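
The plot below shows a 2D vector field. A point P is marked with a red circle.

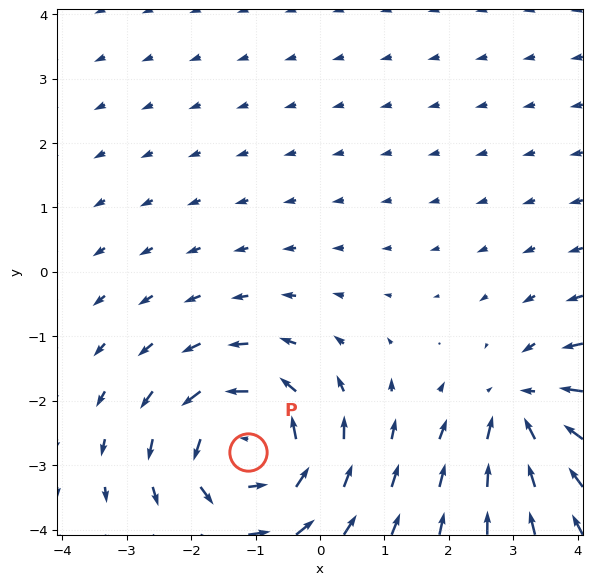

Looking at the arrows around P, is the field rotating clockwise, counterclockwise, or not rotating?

Near P at (-1.1, -2.8) the arrows circulate counterclockwise. The curl (z-component) there is about +4; positive curl means counterclockwise rotation.

counterclockwise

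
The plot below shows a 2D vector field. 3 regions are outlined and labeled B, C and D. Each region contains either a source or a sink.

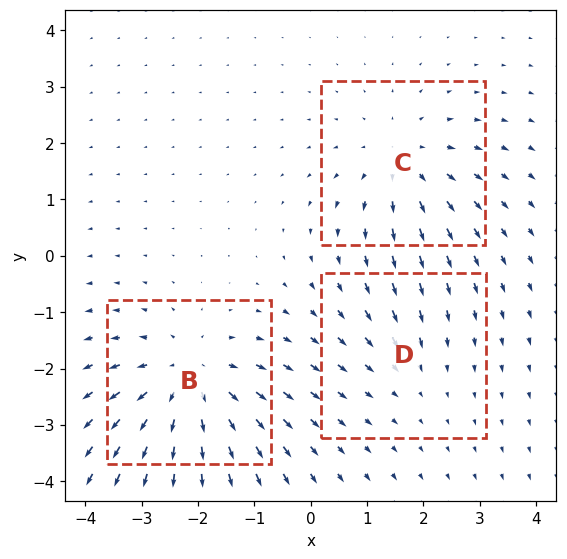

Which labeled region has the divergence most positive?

Divergence at each region's feature centre — B: about +4, C: about +3, D: about -2. Region B is most positive.

B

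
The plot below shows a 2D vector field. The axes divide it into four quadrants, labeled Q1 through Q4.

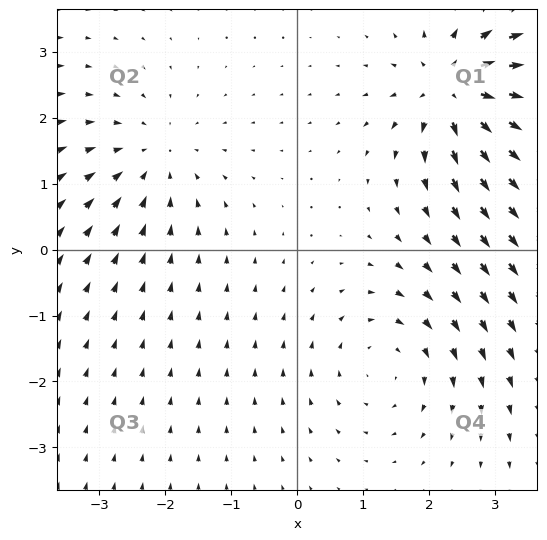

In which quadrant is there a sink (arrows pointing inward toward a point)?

The sink sits at approximately (-2.2, 1.4), which lies in quadrant Q2. The divergence there is about -3, negative as expected for a sink.

Q2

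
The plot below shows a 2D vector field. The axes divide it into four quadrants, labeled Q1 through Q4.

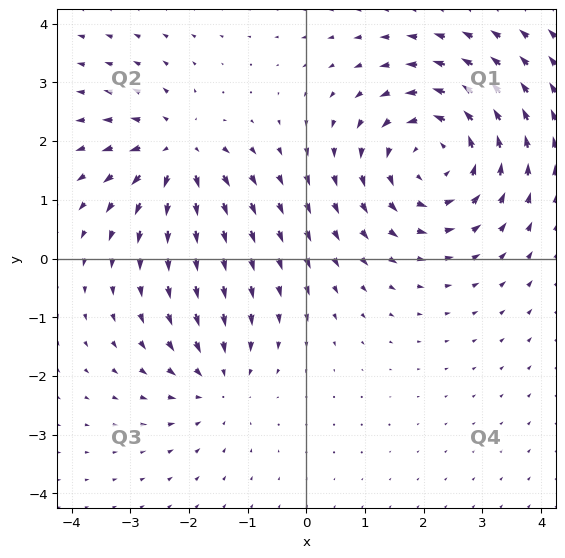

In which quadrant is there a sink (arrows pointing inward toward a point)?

The sink sits at approximately (-1.5, -2.1), which lies in quadrant Q3. The divergence there is about -3, negative as expected for a sink.

Q3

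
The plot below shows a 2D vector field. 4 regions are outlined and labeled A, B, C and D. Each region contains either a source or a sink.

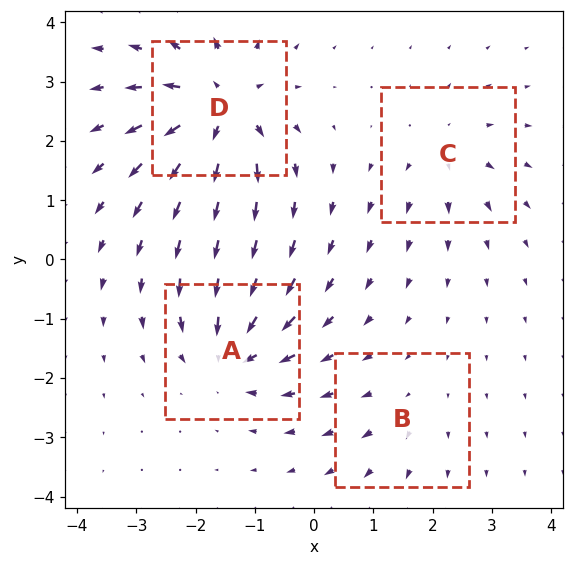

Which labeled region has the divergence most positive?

D

Divergence at each region's feature centre — A: about -6, B: about +2, C: about +4, D: about +8. Region D is most positive.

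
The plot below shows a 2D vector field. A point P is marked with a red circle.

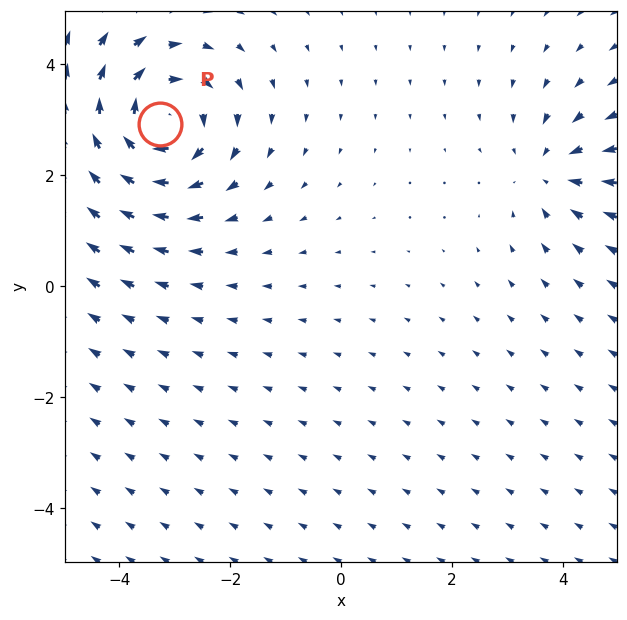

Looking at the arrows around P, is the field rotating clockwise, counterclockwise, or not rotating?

Near P at (-3.3, 2.9) the arrows circulate clockwise. The curl (z-component) there is about -5; negative curl means clockwise rotation.

clockwise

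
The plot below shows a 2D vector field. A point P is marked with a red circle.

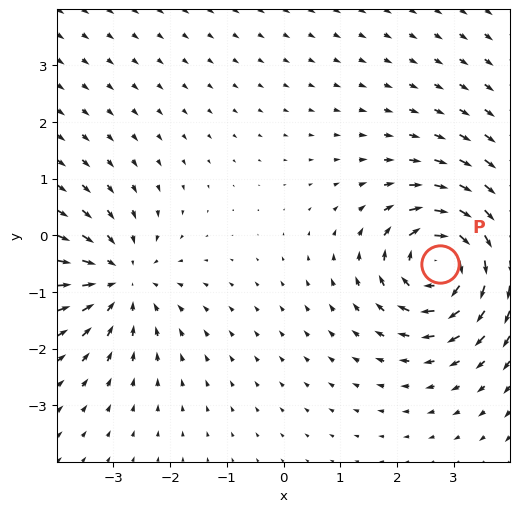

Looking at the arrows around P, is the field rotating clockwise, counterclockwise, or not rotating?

clockwise

Near P at (2.8, -0.5) the arrows circulate clockwise. The curl (z-component) there is about -7; negative curl means clockwise rotation.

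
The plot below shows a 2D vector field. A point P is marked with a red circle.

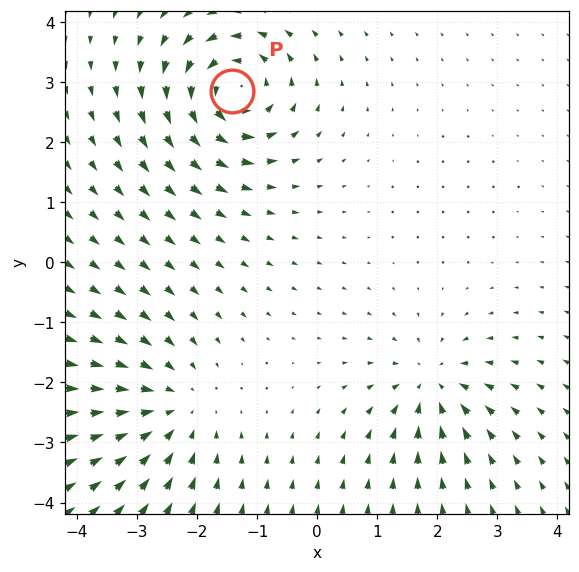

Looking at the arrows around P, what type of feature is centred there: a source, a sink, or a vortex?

At P (-1.4, 2.9) the arrows circulate counterclockwise. Divergence ≈0, curl about +6 — near-zero divergence with nonzero curl is a vortex.

vortex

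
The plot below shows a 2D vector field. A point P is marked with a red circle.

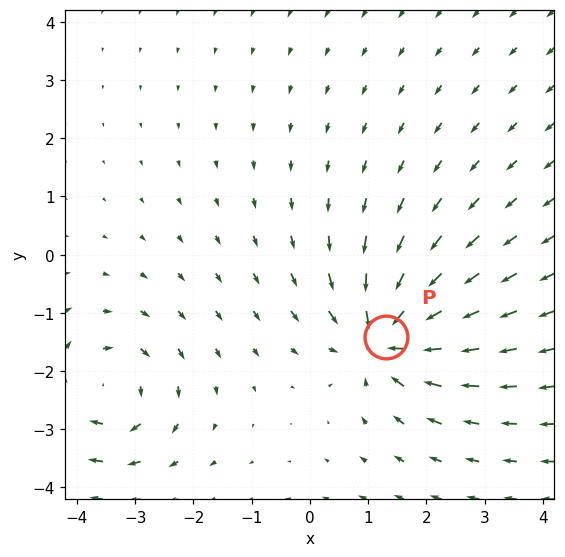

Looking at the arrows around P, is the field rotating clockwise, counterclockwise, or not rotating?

Near P at (1.3, -1.4) the arrows show no circulation. The curl there is ≈0.

not rotating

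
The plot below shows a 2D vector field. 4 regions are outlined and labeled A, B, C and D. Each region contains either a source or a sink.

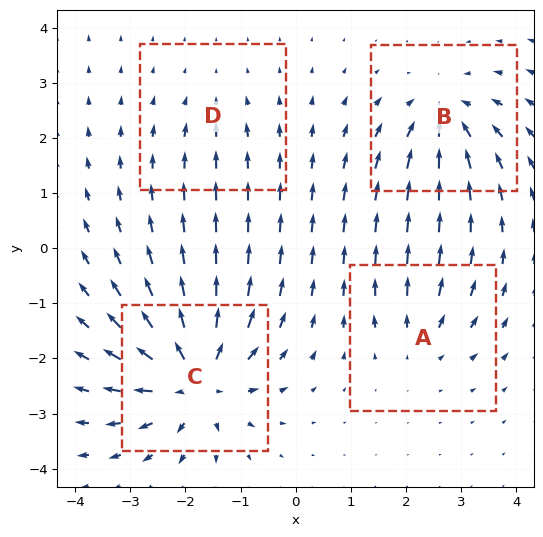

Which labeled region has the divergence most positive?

C

Divergence at each region's feature centre — A: about +3, B: about -6, C: about +8, D: about -2. Region C is most positive.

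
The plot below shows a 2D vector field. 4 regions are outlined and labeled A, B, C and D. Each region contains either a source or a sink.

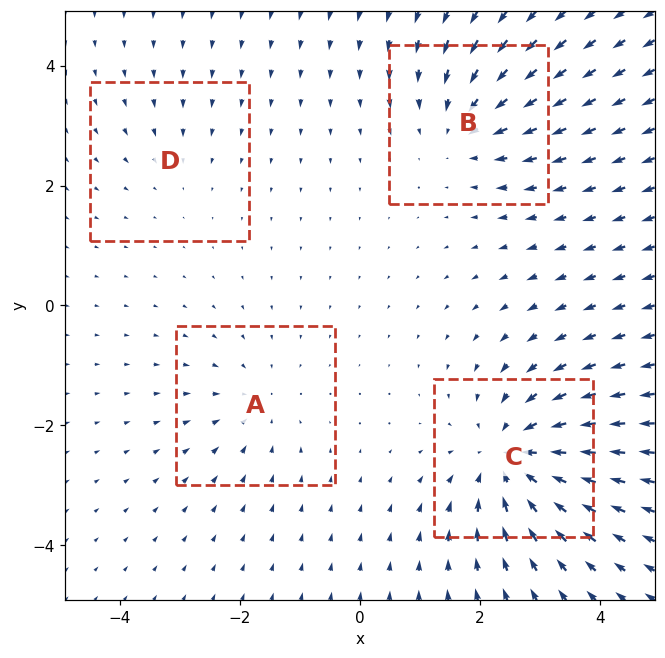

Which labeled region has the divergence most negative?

C

Divergence at each region's feature centre — A: about -3, B: about -5, C: about -7, D: about -2. Region C is most negative.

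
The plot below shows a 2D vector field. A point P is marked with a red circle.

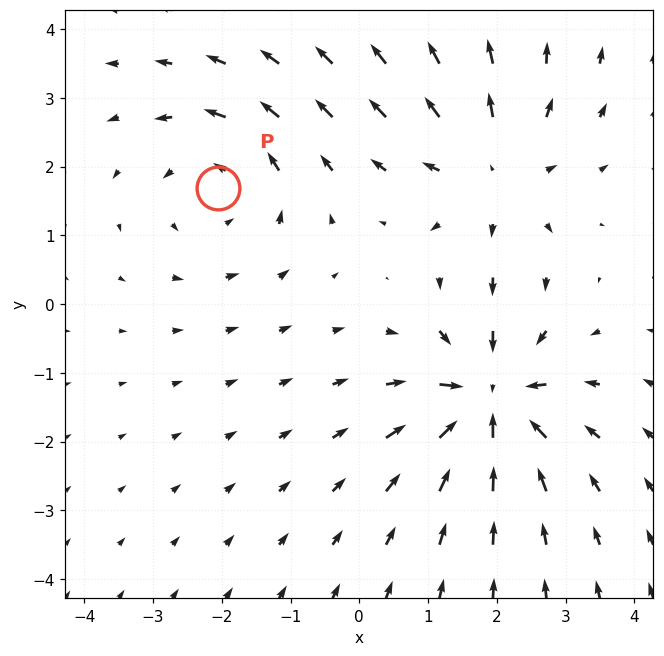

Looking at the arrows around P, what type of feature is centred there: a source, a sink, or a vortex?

vortex

At P (-2.0, 1.7) the arrows circulate counterclockwise. Divergence ≈0, curl about +2 — near-zero divergence with nonzero curl is a vortex.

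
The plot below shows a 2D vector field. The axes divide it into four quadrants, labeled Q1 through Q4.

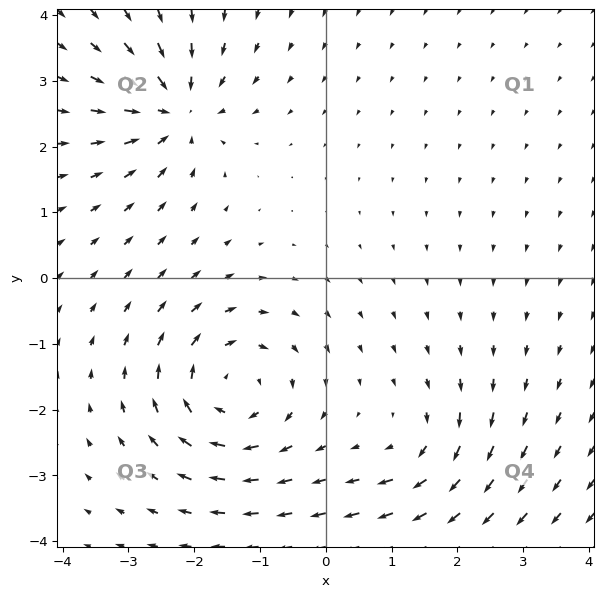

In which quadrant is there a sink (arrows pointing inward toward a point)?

Q2

The sink sits at approximately (-2.3, 2.5), which lies in quadrant Q2. The divergence there is about -5, negative as expected for a sink.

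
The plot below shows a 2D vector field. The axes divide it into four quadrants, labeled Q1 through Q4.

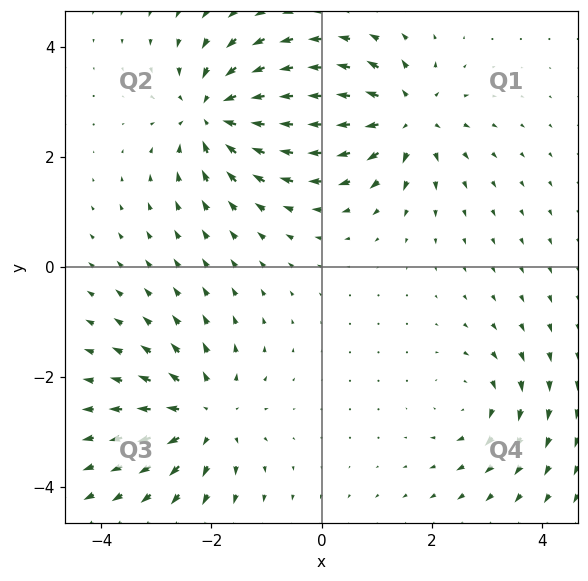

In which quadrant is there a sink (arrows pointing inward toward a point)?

Q2

The sink sits at approximately (-1.9, 2.8), which lies in quadrant Q2. The divergence there is about -6, negative as expected for a sink.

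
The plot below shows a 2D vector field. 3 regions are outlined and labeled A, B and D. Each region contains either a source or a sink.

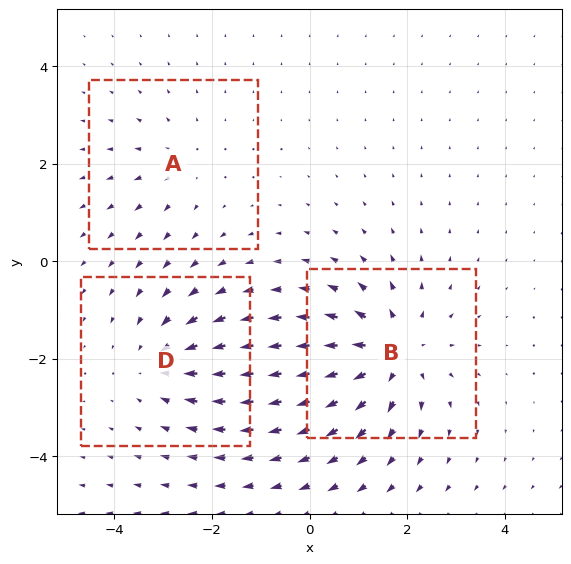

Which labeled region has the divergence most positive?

B

Divergence at each region's feature centre — A: about +2, B: about +4, D: about -3. Region B is most positive.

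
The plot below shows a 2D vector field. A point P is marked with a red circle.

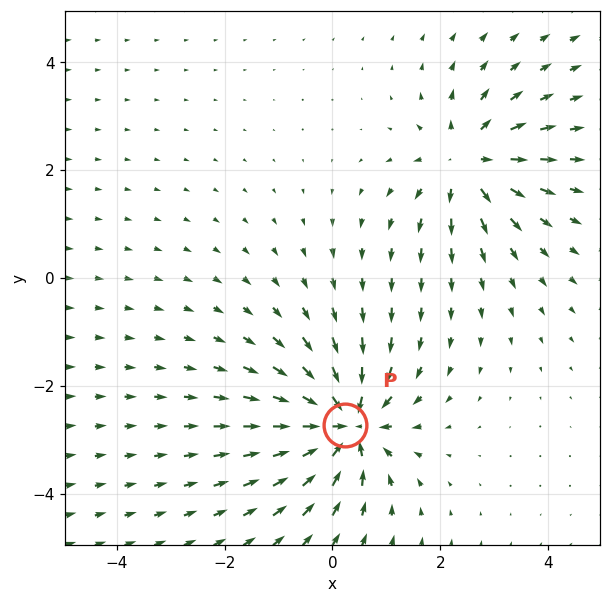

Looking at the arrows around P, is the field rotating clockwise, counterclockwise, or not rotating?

Near P at (0.2, -2.7) the arrows show no circulation. The curl there is ≈0.

not rotating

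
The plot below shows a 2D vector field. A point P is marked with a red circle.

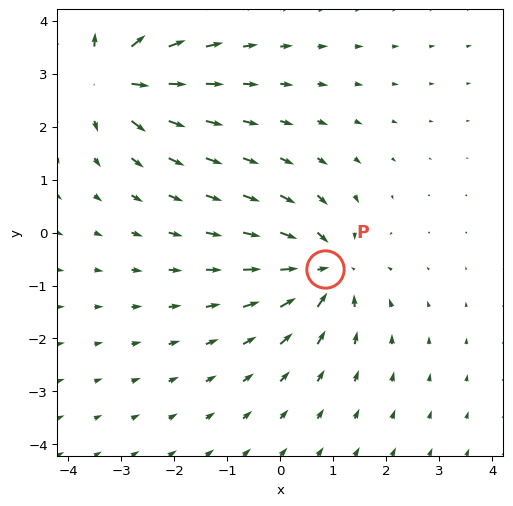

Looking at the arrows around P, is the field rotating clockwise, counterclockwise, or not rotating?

not rotating

Near P at (0.9, -0.7) the arrows show no circulation. The curl there is ≈0.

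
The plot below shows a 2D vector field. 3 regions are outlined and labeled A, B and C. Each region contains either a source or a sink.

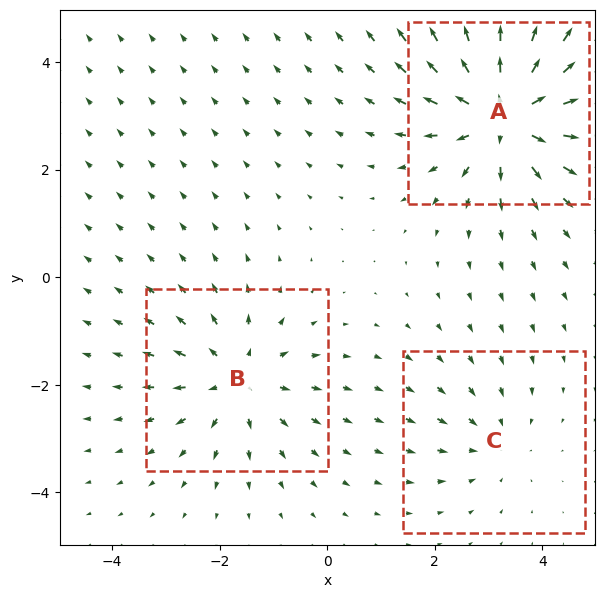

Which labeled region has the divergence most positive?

A

Divergence at each region's feature centre — A: about +5, B: about +3, C: about -2. Region A is most positive.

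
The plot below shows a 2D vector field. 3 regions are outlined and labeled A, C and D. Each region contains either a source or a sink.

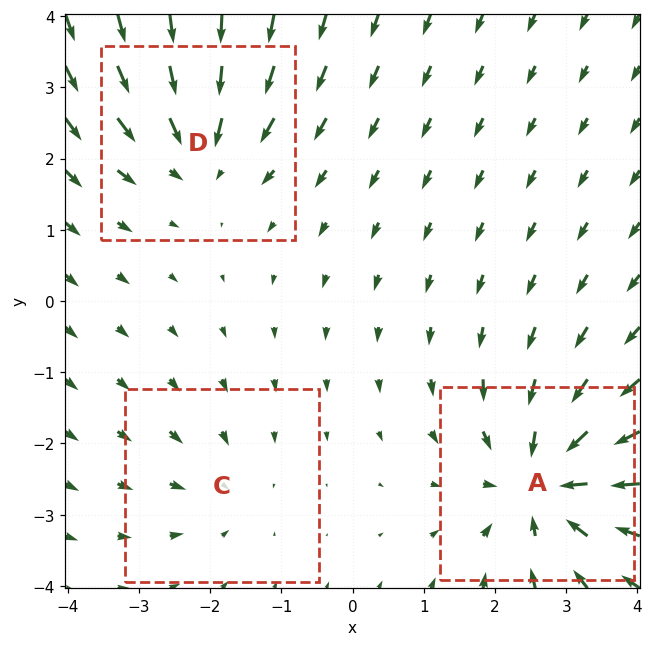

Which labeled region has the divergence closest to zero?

C

Divergence at each region's feature centre — A: about -5, C: about -2, D: about -3. Region C is closest to zero.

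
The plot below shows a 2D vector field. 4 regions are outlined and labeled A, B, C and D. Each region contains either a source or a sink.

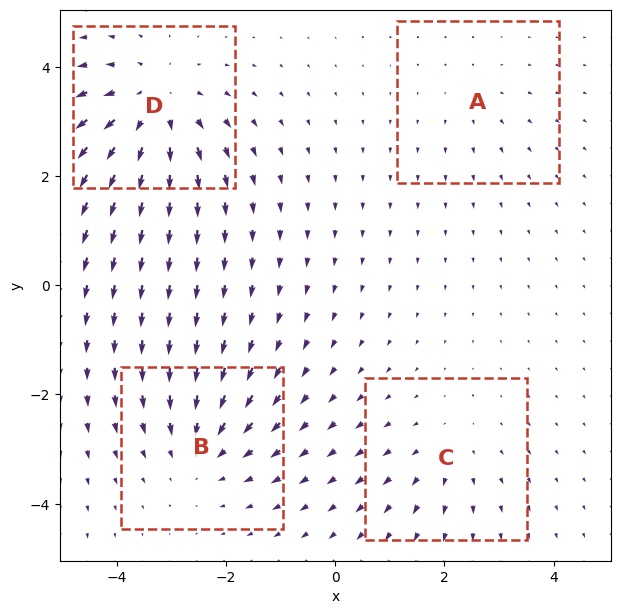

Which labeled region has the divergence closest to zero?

Divergence at each region's feature centre — A: about +2, B: about -4, C: about +3, D: about +6. Region A is closest to zero.

A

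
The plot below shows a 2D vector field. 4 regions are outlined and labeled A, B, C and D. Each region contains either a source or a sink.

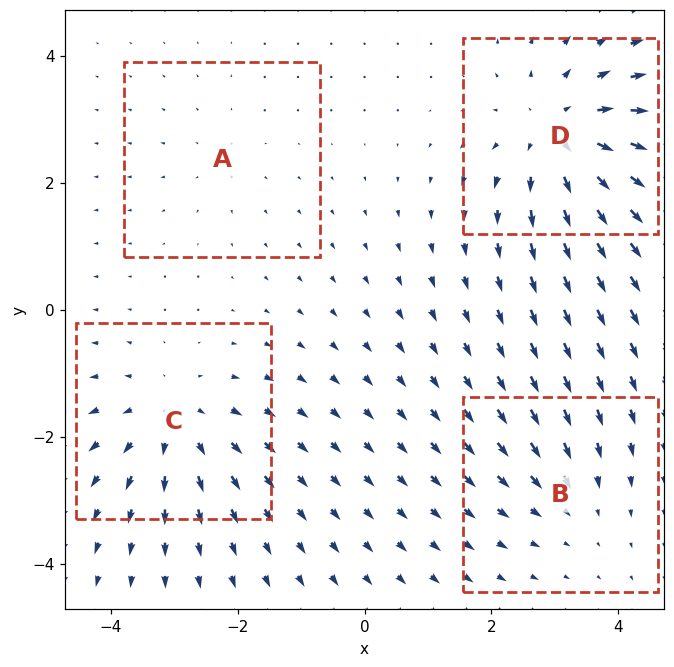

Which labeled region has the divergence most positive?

Divergence at each region's feature centre — A: about +2, B: about -3, C: about +4, D: about +6. Region D is most positive.

D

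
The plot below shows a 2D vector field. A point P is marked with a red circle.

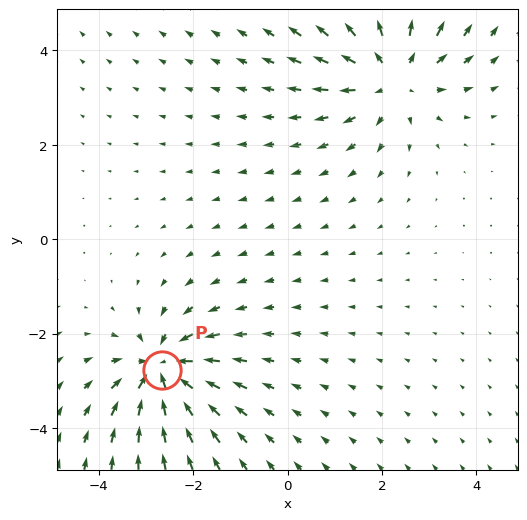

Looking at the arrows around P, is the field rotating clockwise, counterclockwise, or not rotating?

Near P at (-2.7, -2.8) the arrows show no circulation. The curl there is ≈0.

not rotating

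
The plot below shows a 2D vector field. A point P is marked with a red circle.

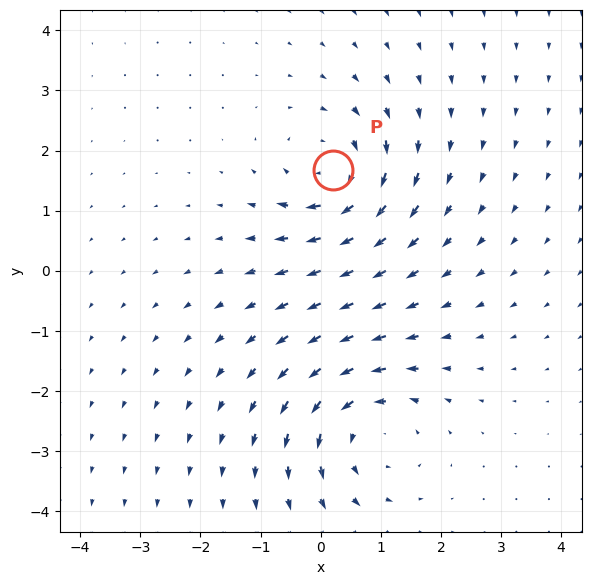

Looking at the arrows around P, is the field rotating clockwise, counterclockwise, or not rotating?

clockwise

Near P at (0.2, 1.7) the arrows circulate clockwise. The curl (z-component) there is about -3; negative curl means clockwise rotation.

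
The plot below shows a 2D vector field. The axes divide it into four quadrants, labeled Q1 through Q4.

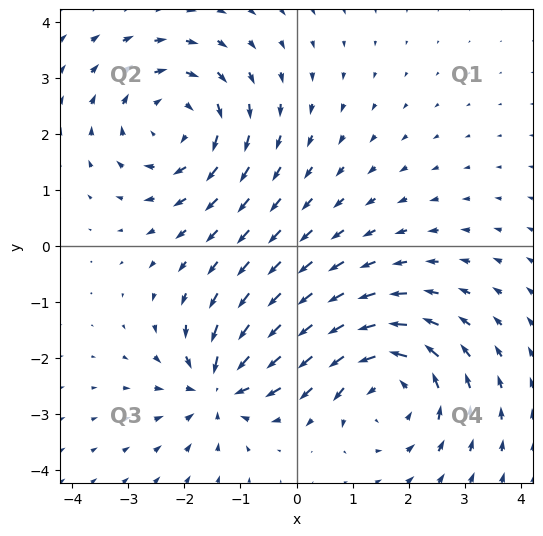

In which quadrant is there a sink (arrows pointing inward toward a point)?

The sink sits at approximately (-1.4, -2.5), which lies in quadrant Q3. The divergence there is about -5, negative as expected for a sink.

Q3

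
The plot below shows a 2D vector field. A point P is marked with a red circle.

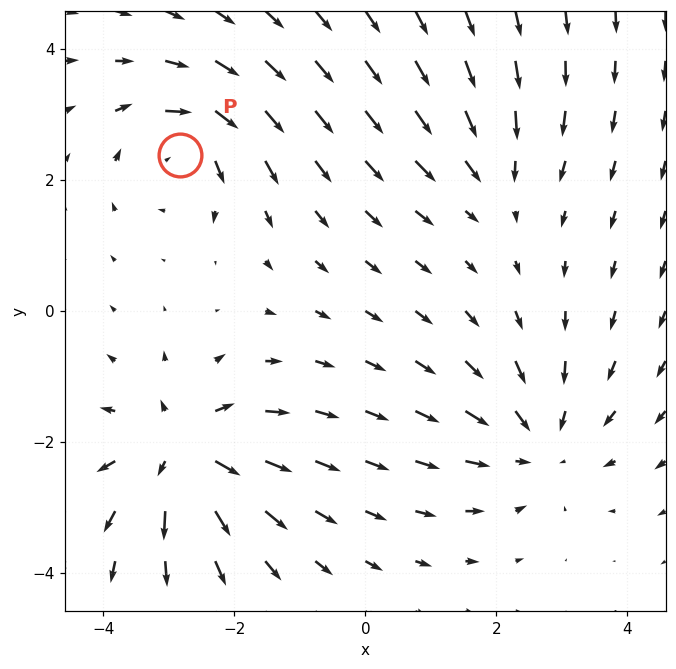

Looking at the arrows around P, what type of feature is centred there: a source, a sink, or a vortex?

At P (-2.8, 2.4) the arrows circulate clockwise. Divergence ≈0, curl about -5 — near-zero divergence with nonzero curl is a vortex.

vortex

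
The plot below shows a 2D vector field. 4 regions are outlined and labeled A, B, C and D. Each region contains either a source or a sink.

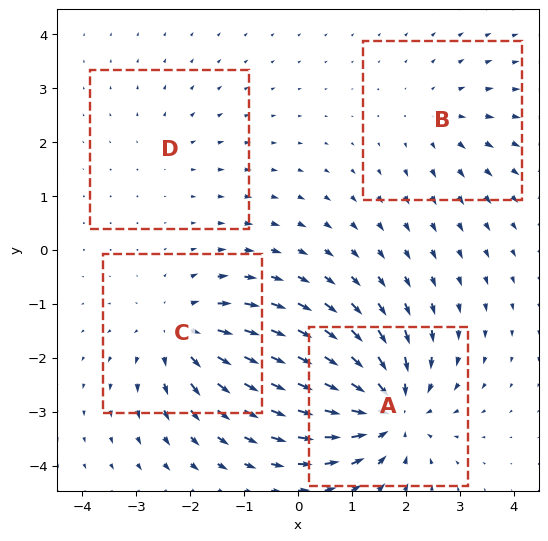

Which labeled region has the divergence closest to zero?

Divergence at each region's feature centre — A: about -7, B: about +3, C: about +5, D: about +2. Region D is closest to zero.

D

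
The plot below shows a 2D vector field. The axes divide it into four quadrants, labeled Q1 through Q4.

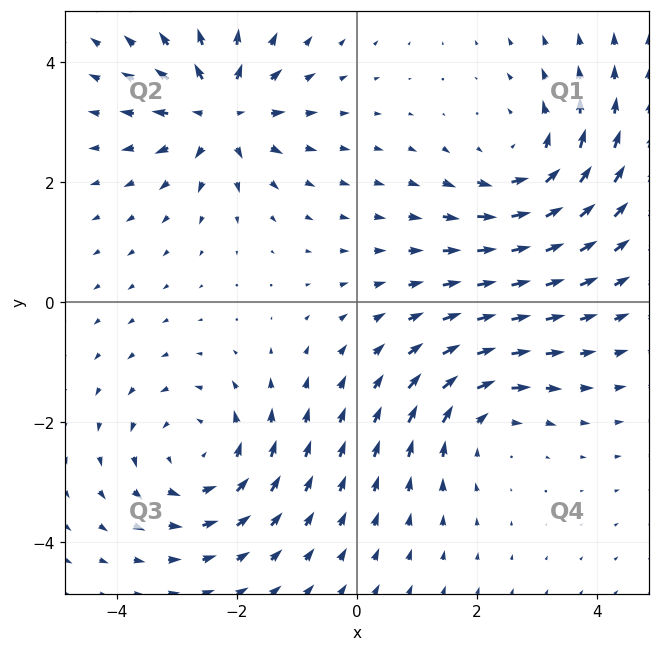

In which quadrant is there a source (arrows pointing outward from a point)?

The source sits at approximately (-2.3, 3.2), which lies in quadrant Q2. The divergence there is about +5, positive as expected for a source.

Q2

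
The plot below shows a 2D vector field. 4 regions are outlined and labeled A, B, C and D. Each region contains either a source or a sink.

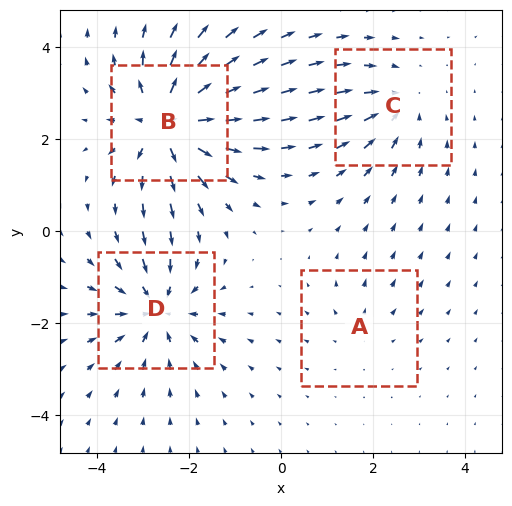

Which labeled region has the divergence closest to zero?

A

Divergence at each region's feature centre — A: about +2, B: about +7, C: about -4, D: about -5. Region A is closest to zero.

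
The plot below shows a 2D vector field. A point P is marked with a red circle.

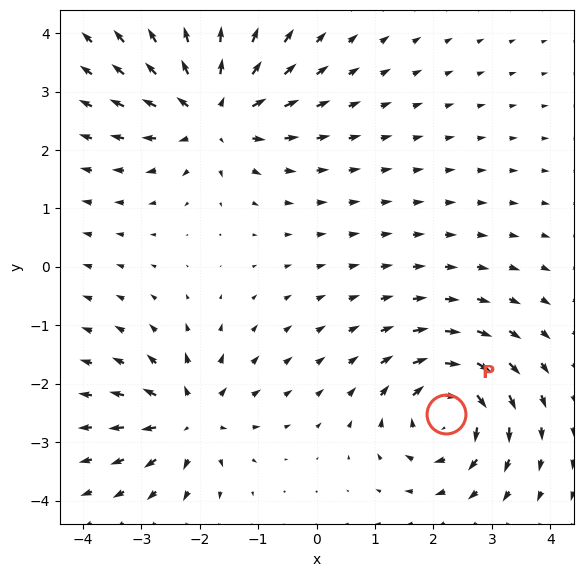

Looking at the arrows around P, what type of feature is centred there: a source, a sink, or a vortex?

At P (2.2, -2.5) the arrows circulate clockwise. Divergence ≈0, curl about -6 — near-zero divergence with nonzero curl is a vortex.

vortex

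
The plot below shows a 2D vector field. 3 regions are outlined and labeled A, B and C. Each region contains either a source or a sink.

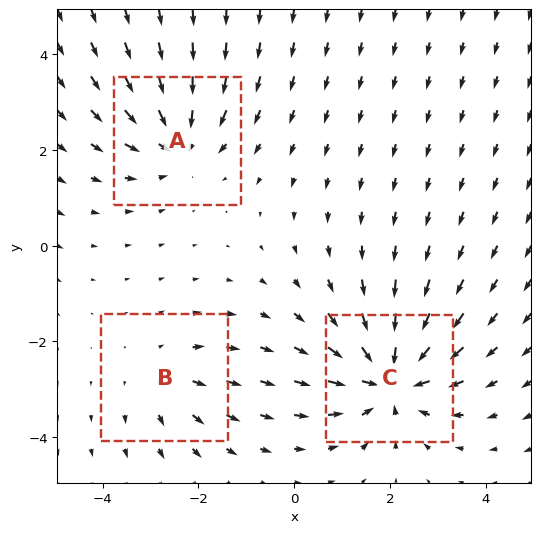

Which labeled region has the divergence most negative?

Divergence at each region's feature centre — A: about -4, B: about +2, C: about -5. Region C is most negative.

C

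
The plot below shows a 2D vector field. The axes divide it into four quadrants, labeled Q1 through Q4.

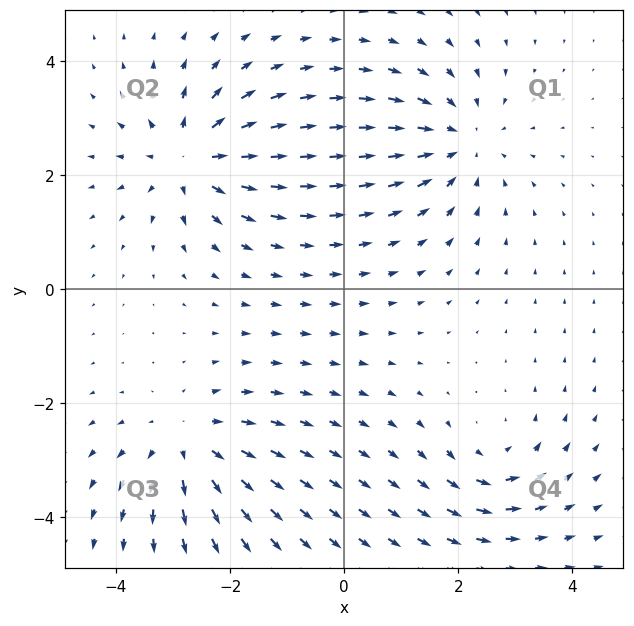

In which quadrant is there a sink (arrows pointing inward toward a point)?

Q1

The sink sits at approximately (2.0, 2.6), which lies in quadrant Q1. The divergence there is about -4, negative as expected for a sink.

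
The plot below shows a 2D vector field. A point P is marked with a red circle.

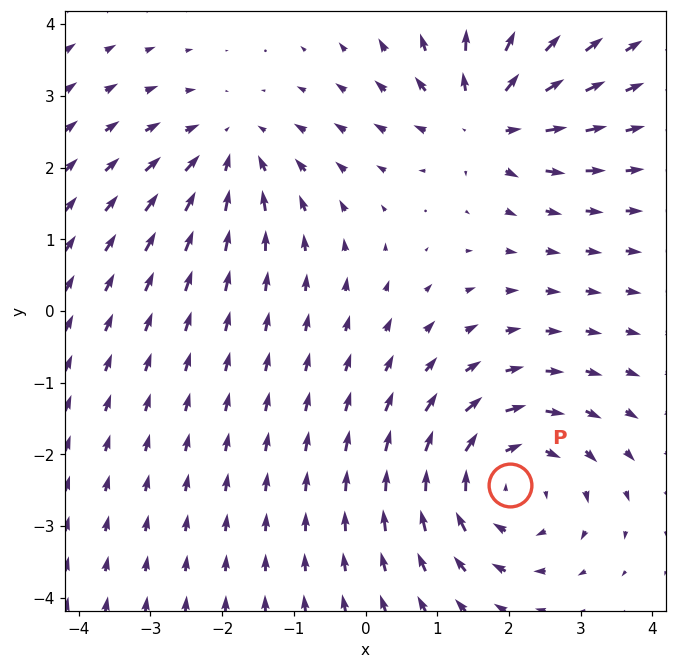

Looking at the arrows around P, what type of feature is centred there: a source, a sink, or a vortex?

At P (2.0, -2.4) the arrows circulate clockwise. Divergence ≈0, curl about -4 — near-zero divergence with nonzero curl is a vortex.

vortex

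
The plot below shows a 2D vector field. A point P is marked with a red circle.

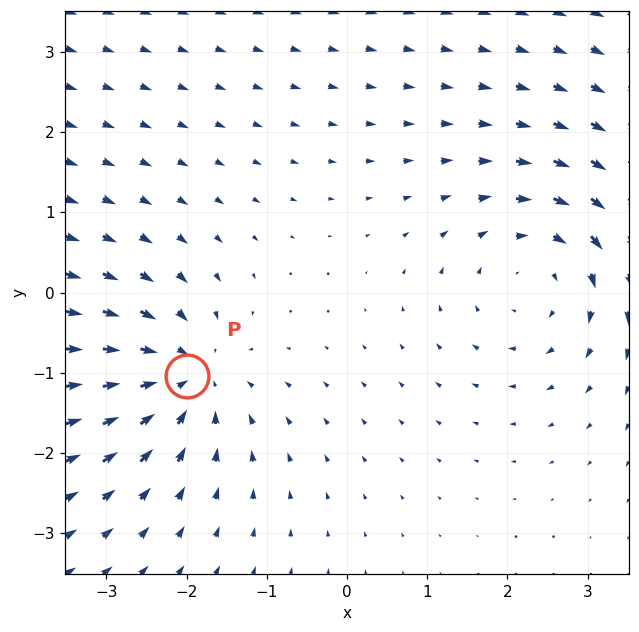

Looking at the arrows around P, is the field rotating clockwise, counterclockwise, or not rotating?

Near P at (-2.0, -1.0) the arrows show no circulation. The curl there is ≈0.

not rotating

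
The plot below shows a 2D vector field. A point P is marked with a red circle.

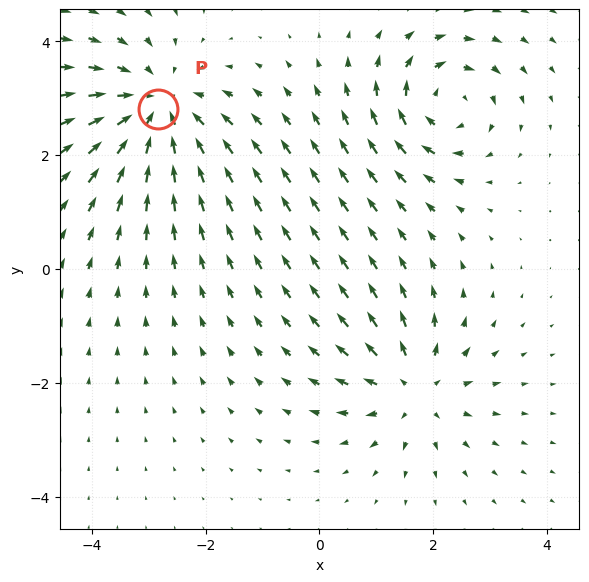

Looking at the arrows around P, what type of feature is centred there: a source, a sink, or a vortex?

At P (-2.8, 2.8) the arrows converge inward. Divergence about -4, curl ≈0 — negative divergence with near-zero curl is a sink.

sink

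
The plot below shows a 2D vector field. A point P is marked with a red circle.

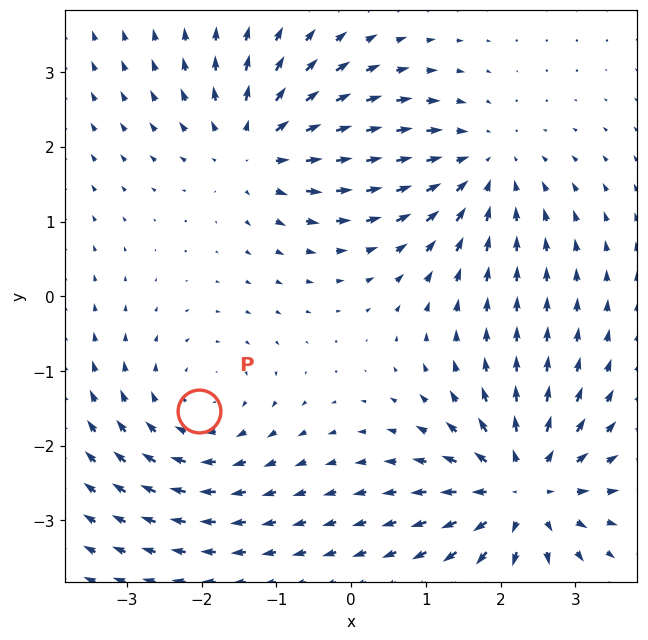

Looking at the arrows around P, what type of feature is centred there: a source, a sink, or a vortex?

At P (-2.0, -1.5) the arrows circulate clockwise. Divergence ≈0, curl about -2 — near-zero divergence with nonzero curl is a vortex.

vortex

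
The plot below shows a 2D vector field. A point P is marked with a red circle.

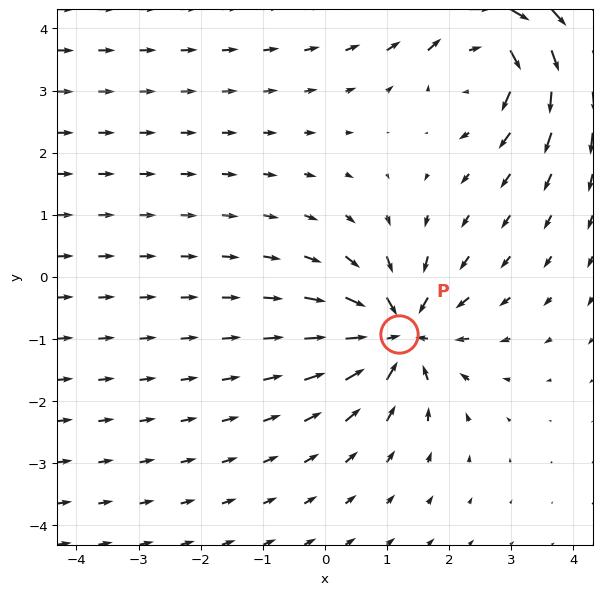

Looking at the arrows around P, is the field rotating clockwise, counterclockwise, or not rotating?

Near P at (1.2, -0.9) the arrows show no circulation. The curl there is ≈0.

not rotating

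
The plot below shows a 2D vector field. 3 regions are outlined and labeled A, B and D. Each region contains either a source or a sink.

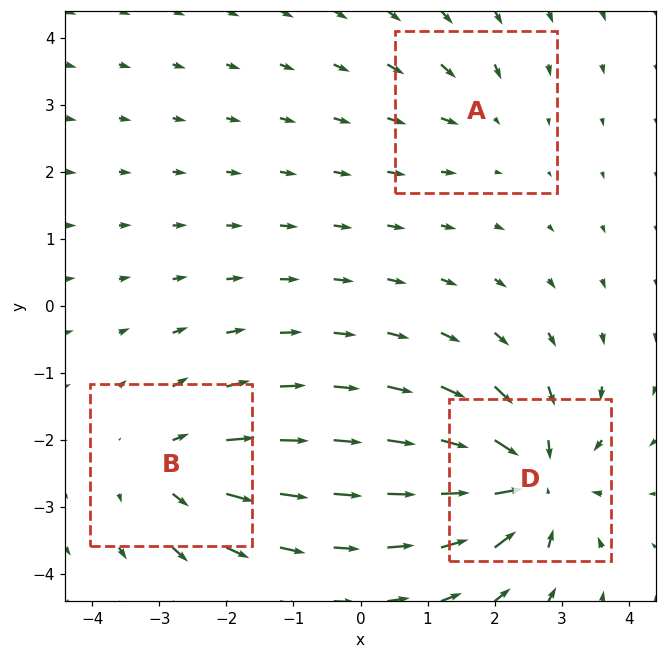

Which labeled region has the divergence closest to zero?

A

Divergence at each region's feature centre — A: about -2, B: about +4, D: about -6. Region A is closest to zero.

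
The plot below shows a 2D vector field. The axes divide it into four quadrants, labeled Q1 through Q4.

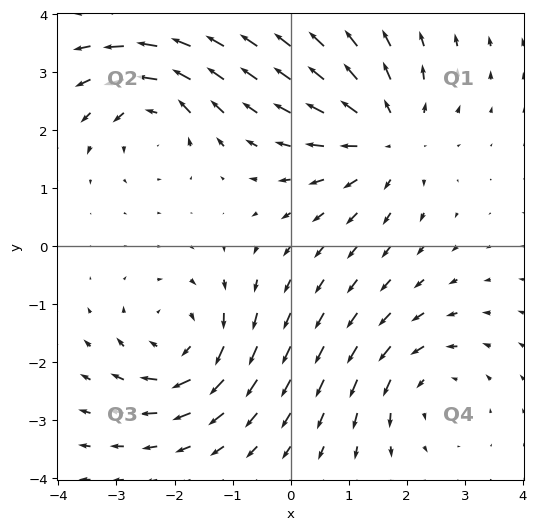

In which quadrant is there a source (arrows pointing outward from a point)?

Q1

The source sits at approximately (1.6, 1.9), which lies in quadrant Q1. The divergence there is about +4, positive as expected for a source.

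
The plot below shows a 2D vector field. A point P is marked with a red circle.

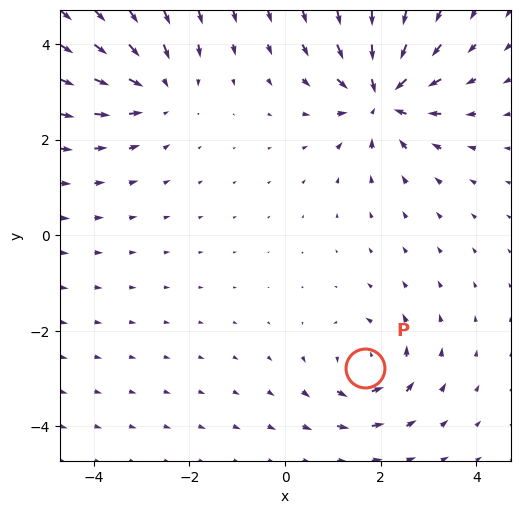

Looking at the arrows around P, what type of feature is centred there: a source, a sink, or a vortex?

At P (1.7, -2.8) the arrows circulate counterclockwise. Divergence ≈0, curl about +4 — near-zero divergence with nonzero curl is a vortex.

vortex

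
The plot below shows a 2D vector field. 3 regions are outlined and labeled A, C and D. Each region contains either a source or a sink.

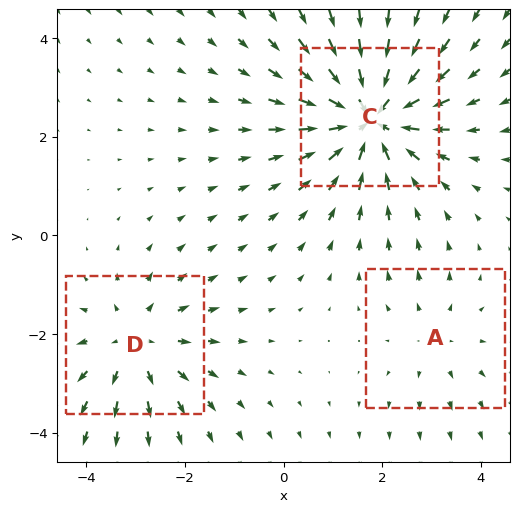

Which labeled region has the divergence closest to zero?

A

Divergence at each region's feature centre — A: about +2, C: about -5, D: about +3. Region A is closest to zero.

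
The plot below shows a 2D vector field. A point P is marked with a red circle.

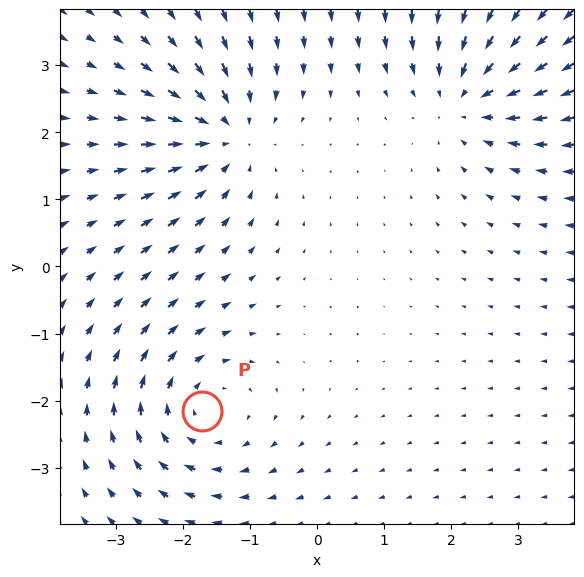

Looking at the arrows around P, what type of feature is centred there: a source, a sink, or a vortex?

At P (-1.7, -2.2) the arrows circulate clockwise. Divergence ≈0, curl about -4 — near-zero divergence with nonzero curl is a vortex.

vortex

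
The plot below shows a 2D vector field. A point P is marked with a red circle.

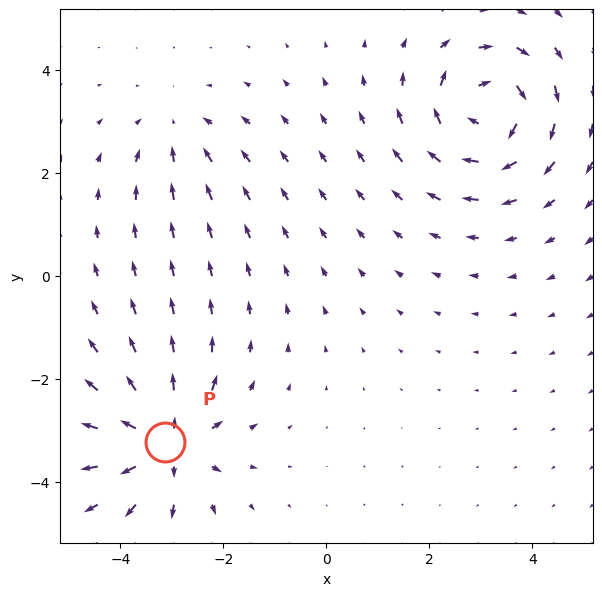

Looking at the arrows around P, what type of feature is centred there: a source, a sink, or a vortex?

source

At P (-3.1, -3.2) the arrows spread outward. Divergence about +5, curl ≈0 — positive divergence with near-zero curl is a source.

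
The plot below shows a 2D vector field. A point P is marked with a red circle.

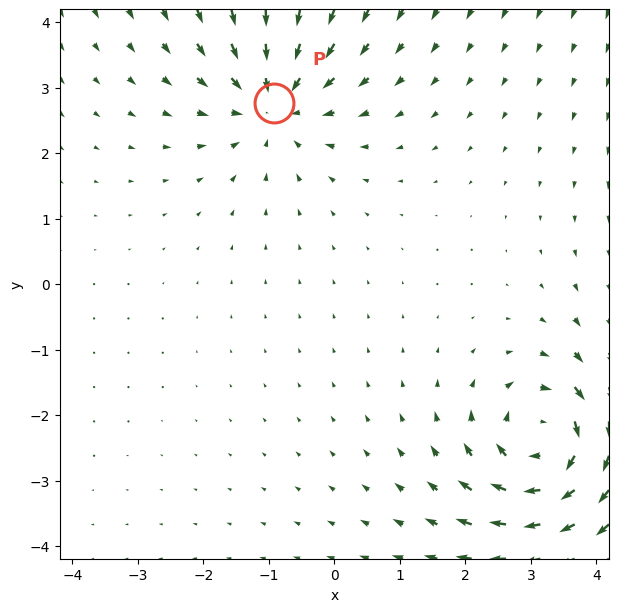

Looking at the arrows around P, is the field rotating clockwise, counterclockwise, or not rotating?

not rotating

Near P at (-0.9, 2.8) the arrows show no circulation. The curl there is ≈0.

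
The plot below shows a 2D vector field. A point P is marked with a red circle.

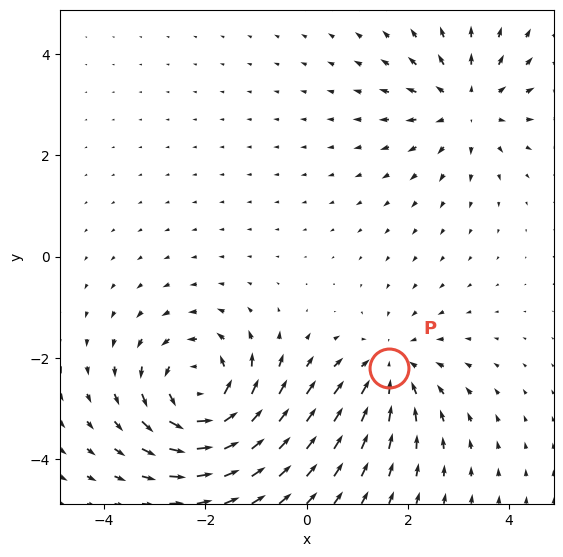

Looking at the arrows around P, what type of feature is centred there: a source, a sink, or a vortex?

sink

At P (1.6, -2.2) the arrows converge inward. Divergence about -3, curl ≈0 — negative divergence with near-zero curl is a sink.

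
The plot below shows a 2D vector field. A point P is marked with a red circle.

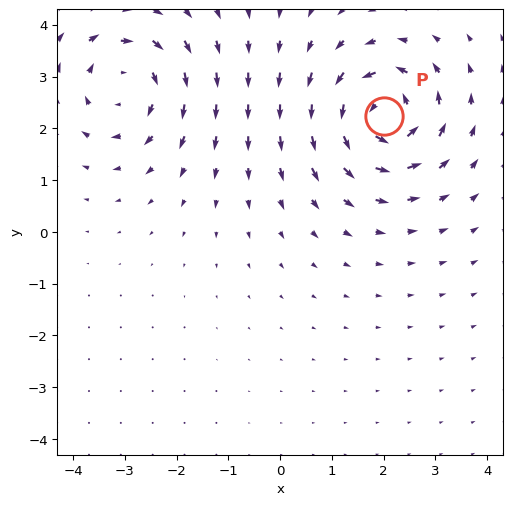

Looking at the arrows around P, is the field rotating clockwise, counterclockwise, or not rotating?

Near P at (2.0, 2.2) the arrows circulate counterclockwise. The curl (z-component) there is about +5; positive curl means counterclockwise rotation.

counterclockwise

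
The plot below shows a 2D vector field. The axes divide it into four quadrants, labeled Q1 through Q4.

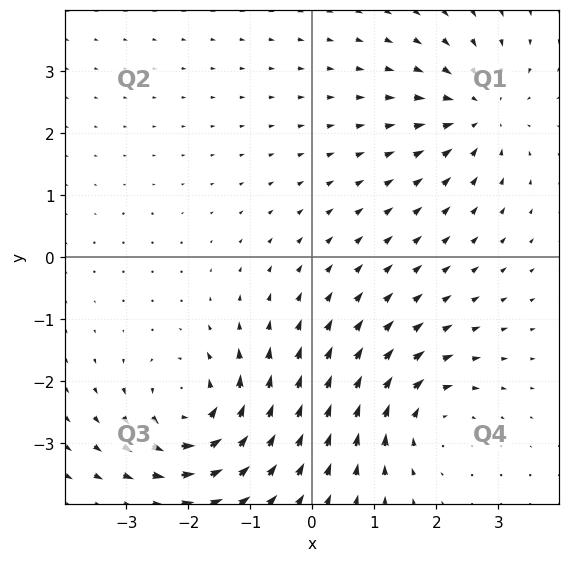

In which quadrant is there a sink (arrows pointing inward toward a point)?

The sink sits at approximately (2.7, 2.3), which lies in quadrant Q1. The divergence there is about -4, negative as expected for a sink.

Q1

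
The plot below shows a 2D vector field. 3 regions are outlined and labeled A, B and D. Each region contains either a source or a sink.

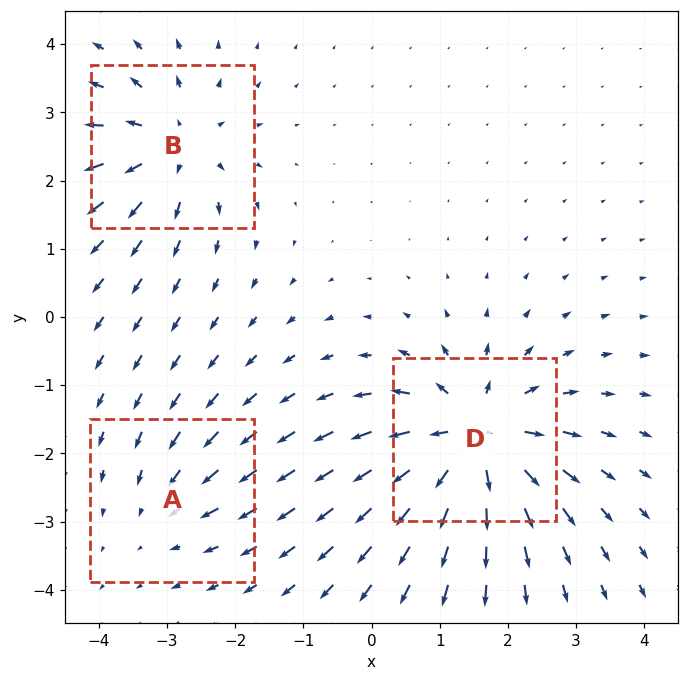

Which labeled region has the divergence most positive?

D

Divergence at each region's feature centre — A: about -2, B: about +4, D: about +6. Region D is most positive.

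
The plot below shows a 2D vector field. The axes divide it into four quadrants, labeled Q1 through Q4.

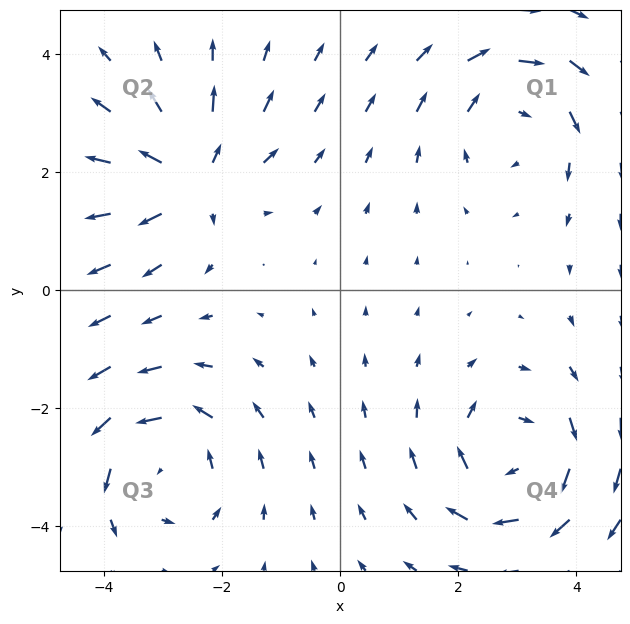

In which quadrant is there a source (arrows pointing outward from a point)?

The source sits at approximately (-2.5, 1.9), which lies in quadrant Q2. The divergence there is about +4, positive as expected for a source.

Q2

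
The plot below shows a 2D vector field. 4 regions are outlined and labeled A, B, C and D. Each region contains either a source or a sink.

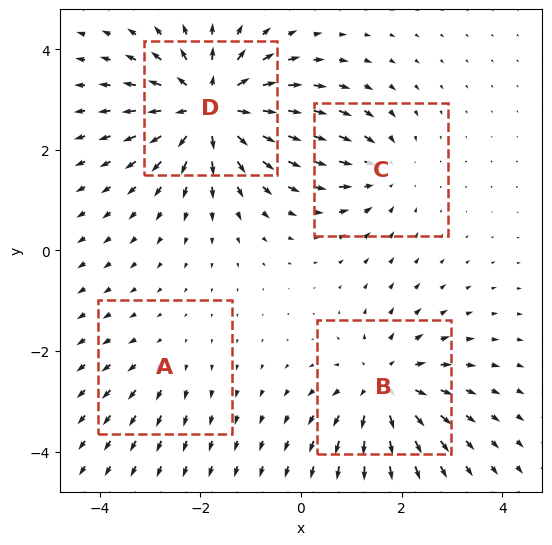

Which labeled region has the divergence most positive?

Divergence at each region's feature centre — A: about +2, B: about +5, C: about -4, D: about +7. Region D is most positive.

D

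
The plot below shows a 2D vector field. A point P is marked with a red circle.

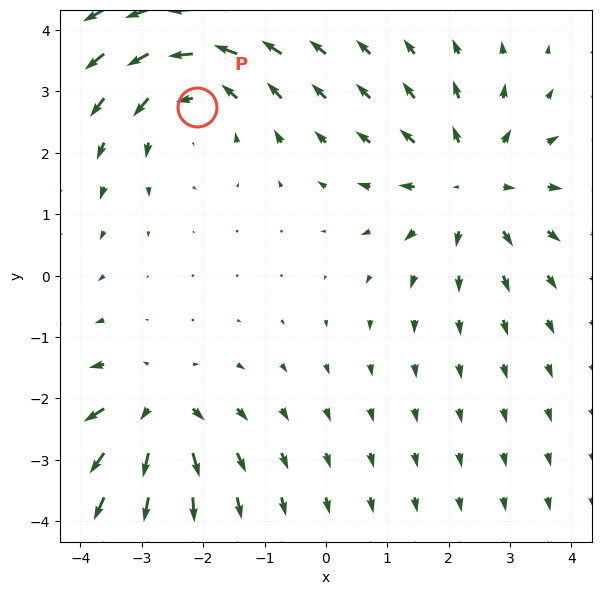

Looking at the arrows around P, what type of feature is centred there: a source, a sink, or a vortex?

At P (-2.1, 2.7) the arrows circulate counterclockwise. Divergence ≈0, curl about +3 — near-zero divergence with nonzero curl is a vortex.

vortex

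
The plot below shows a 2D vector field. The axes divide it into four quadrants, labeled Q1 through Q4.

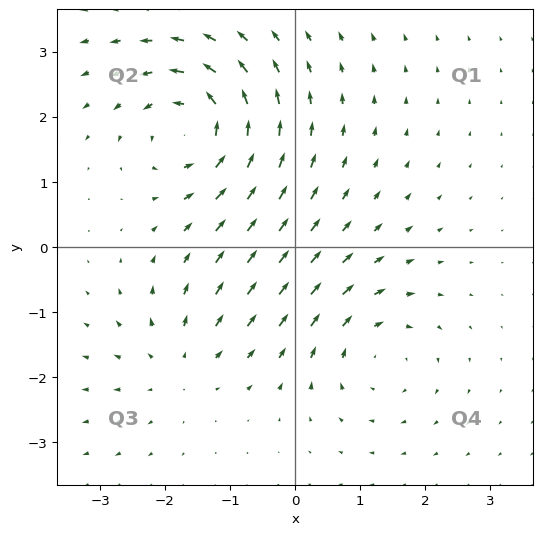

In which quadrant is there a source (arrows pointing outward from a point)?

The source sits at approximately (-1.8, -1.8), which lies in quadrant Q3. The divergence there is about +3, positive as expected for a source.

Q3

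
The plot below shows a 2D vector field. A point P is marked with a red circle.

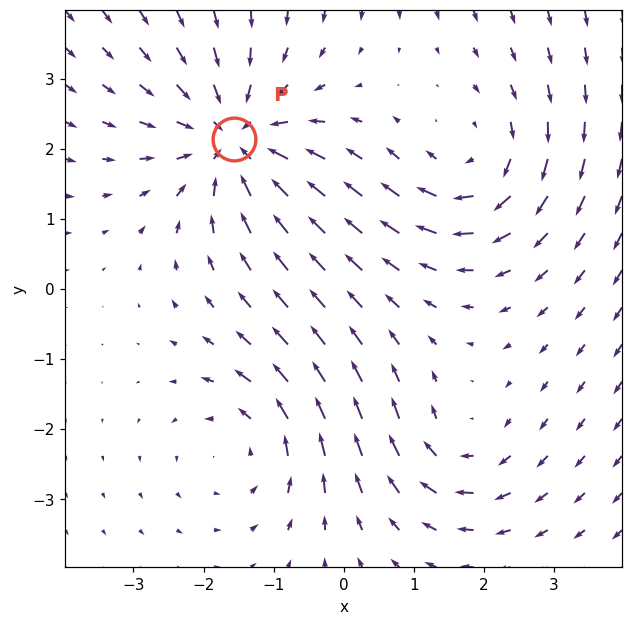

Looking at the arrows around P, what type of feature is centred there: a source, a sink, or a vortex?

At P (-1.6, 2.1) the arrows converge inward. Divergence about -5, curl ≈0 — negative divergence with near-zero curl is a sink.

sink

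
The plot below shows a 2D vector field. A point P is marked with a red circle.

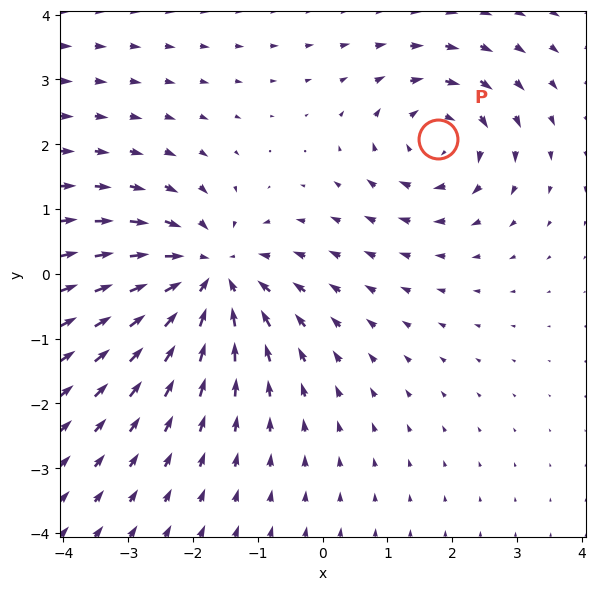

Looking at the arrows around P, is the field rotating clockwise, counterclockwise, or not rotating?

clockwise

Near P at (1.8, 2.1) the arrows circulate clockwise. The curl (z-component) there is about -4; negative curl means clockwise rotation.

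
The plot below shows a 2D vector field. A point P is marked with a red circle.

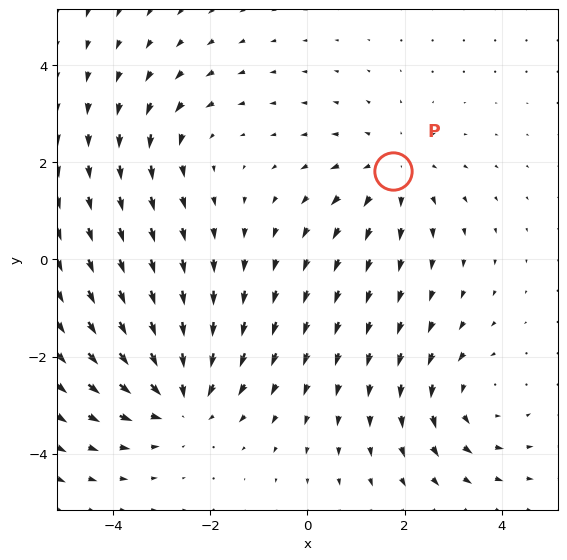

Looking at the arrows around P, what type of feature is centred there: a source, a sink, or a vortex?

source

At P (1.8, 1.8) the arrows spread outward. Divergence about +3, curl ≈0 — positive divergence with near-zero curl is a source.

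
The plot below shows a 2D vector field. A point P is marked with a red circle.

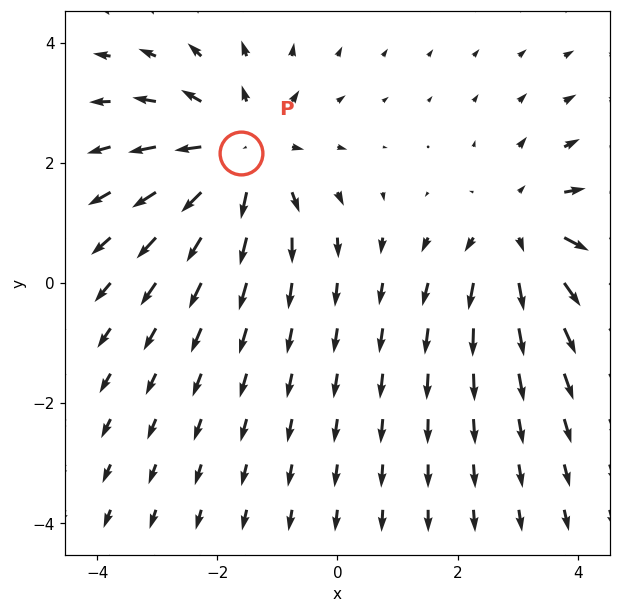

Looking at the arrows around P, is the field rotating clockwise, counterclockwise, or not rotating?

not rotating

Near P at (-1.6, 2.2) the arrows show no circulation. The curl there is ≈0.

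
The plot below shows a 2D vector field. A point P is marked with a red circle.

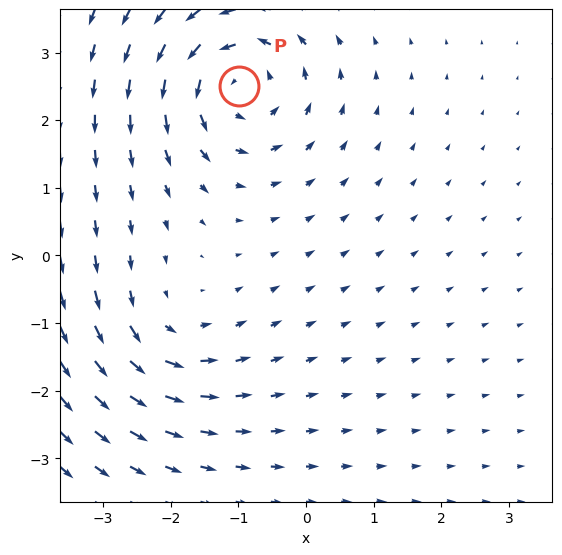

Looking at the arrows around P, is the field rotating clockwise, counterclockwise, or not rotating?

Near P at (-1.0, 2.5) the arrows circulate counterclockwise. The curl (z-component) there is about +5; positive curl means counterclockwise rotation.

counterclockwise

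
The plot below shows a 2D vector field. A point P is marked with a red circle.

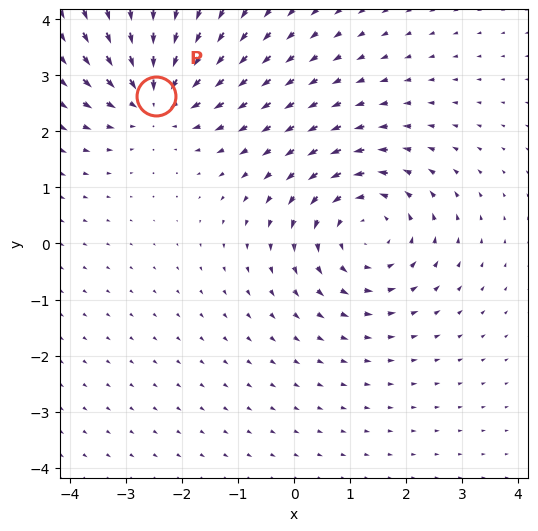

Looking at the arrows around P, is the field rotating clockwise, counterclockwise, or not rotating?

Near P at (-2.5, 2.6) the arrows show no circulation. The curl there is ≈0.

not rotating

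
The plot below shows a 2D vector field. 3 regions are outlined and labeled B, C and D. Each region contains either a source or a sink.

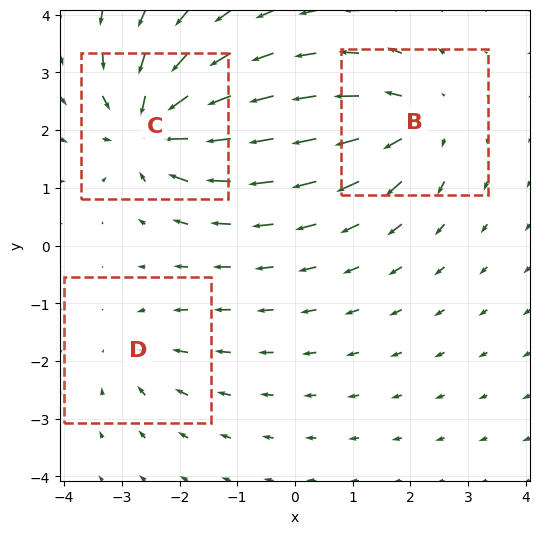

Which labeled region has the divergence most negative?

C

Divergence at each region's feature centre — B: about +4, C: about -5, D: about -2. Region C is most negative.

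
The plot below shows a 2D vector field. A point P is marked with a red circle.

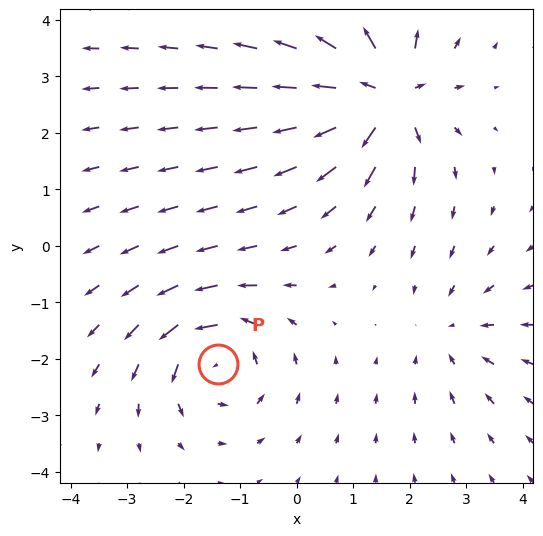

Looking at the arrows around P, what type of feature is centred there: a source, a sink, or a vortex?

At P (-1.4, -2.1) the arrows circulate counterclockwise. Divergence ≈0, curl about +4 — near-zero divergence with nonzero curl is a vortex.

vortex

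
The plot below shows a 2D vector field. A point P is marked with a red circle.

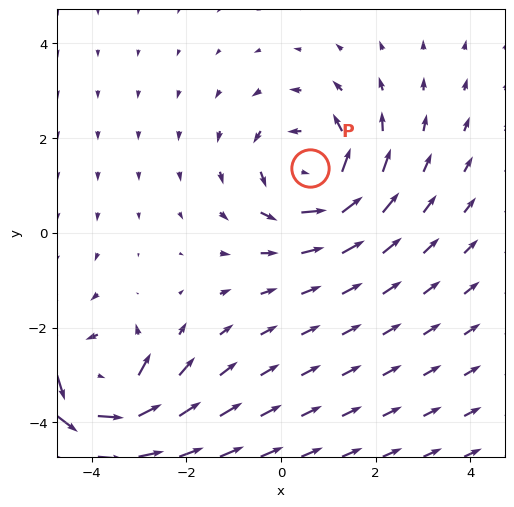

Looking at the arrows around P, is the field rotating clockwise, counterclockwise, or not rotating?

counterclockwise

Near P at (0.6, 1.4) the arrows circulate counterclockwise. The curl (z-component) there is about +4; positive curl means counterclockwise rotation.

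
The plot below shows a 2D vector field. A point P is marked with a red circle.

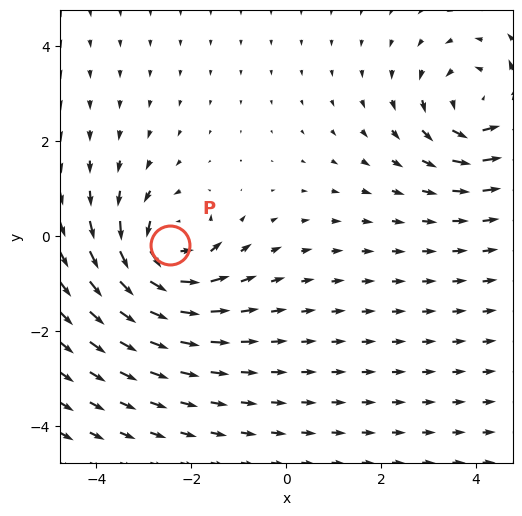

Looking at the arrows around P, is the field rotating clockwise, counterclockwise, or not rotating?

counterclockwise

Near P at (-2.4, -0.2) the arrows circulate counterclockwise. The curl (z-component) there is about +6; positive curl means counterclockwise rotation.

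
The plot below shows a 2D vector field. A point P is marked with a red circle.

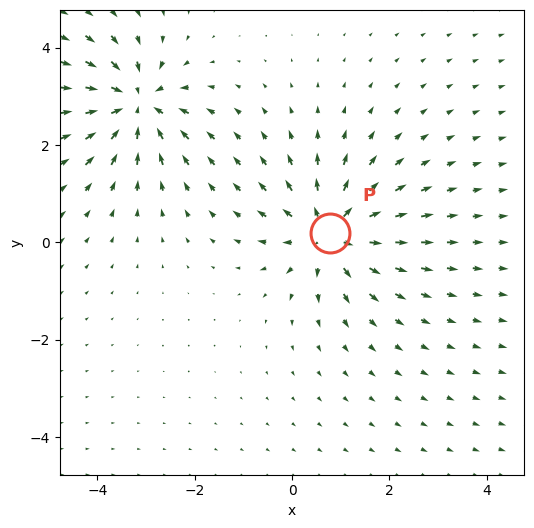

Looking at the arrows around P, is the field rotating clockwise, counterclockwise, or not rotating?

Near P at (0.8, 0.2) the arrows show no circulation. The curl there is ≈0.

not rotating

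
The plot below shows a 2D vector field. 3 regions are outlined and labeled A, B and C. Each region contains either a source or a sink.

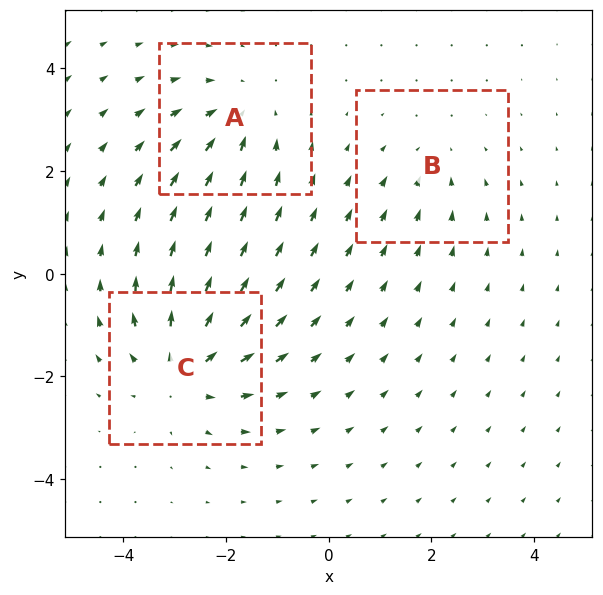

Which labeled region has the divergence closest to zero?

Divergence at each region's feature centre — A: about -3, B: about -2, C: about +4. Region B is closest to zero.

B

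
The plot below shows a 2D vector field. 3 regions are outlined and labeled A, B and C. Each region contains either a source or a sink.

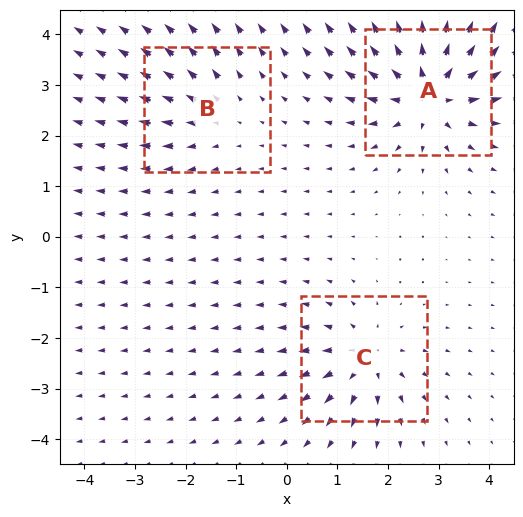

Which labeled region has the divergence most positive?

Divergence at each region's feature centre — A: about +6, B: about +3, C: about +4. Region A is most positive.

A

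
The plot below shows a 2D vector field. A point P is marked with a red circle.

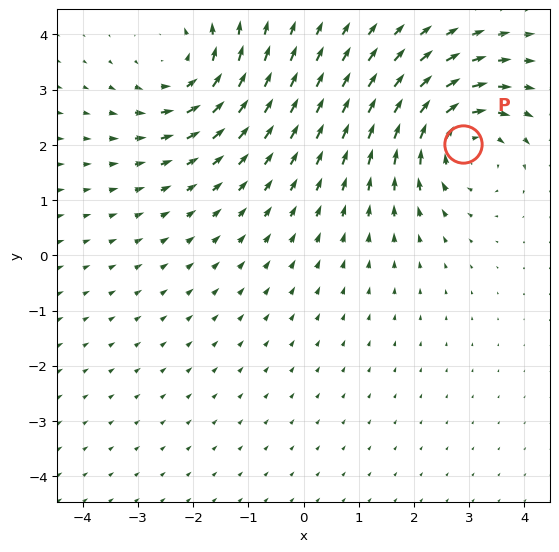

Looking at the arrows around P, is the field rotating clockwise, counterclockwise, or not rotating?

Near P at (2.9, 2.0) the arrows circulate clockwise. The curl (z-component) there is about -4; negative curl means clockwise rotation.

clockwise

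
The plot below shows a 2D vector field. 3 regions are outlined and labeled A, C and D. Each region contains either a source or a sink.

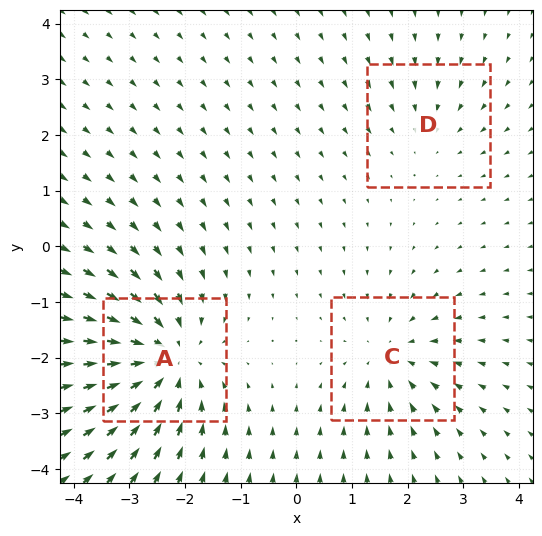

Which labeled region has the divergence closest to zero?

D

Divergence at each region's feature centre — A: about -5, C: about -3, D: about -2. Region D is closest to zero.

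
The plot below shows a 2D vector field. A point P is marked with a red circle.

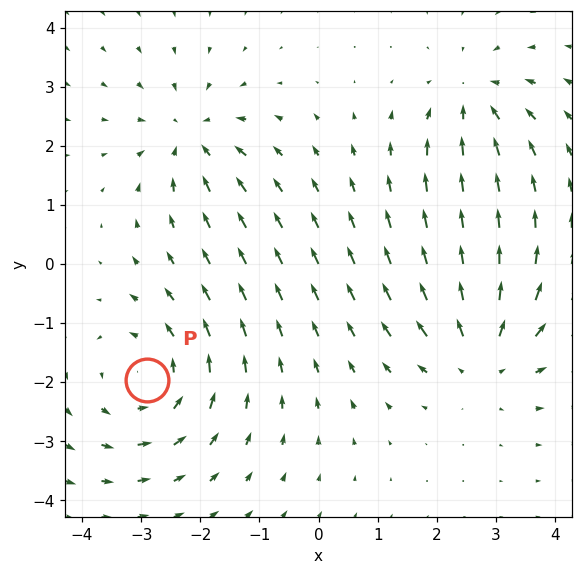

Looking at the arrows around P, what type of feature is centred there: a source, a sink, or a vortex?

vortex

At P (-2.9, -2.0) the arrows circulate counterclockwise. Divergence ≈0, curl about +4 — near-zero divergence with nonzero curl is a vortex.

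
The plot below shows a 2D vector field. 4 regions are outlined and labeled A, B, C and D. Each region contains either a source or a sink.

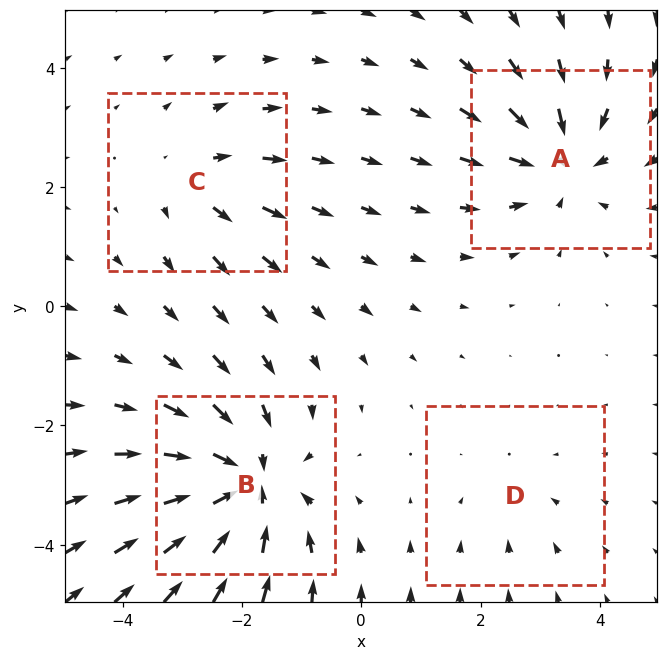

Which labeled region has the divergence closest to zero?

Divergence at each region's feature centre — A: about -5, B: about -7, C: about +3, D: about -2. Region D is closest to zero.

D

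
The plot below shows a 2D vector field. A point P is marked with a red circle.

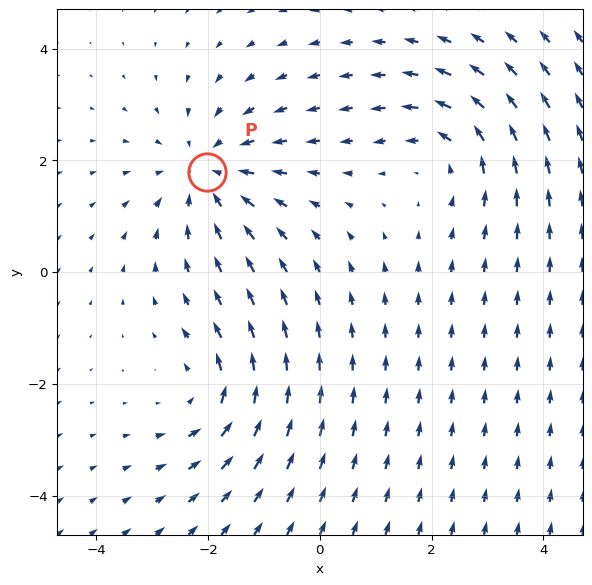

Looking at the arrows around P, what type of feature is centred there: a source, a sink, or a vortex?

sink

At P (-2.0, 1.8) the arrows converge inward. Divergence about -4, curl ≈0 — negative divergence with near-zero curl is a sink.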